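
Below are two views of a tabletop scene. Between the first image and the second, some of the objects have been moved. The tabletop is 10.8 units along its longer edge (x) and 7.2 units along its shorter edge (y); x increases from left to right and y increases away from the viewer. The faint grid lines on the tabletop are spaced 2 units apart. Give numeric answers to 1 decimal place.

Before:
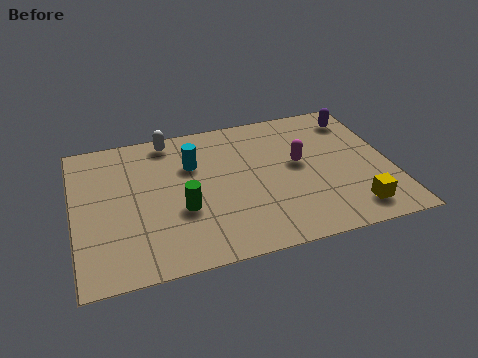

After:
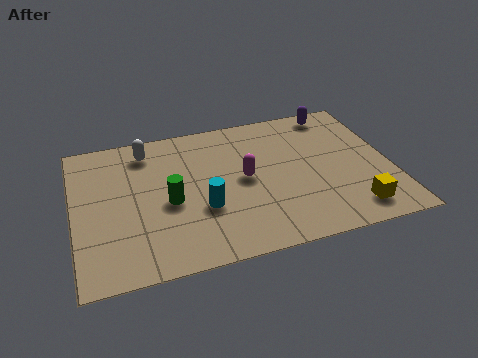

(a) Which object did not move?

the yellow cube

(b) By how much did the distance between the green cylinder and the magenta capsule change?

-1.7

Before: roughly 4.3 units apart; after: 2.6. That's 1.7 units closer together.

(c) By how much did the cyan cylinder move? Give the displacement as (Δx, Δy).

(0.2, -2.3)

The cyan cylinder was at about (4.1, 4.9) and moved to about (4.3, 2.6).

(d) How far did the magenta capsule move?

1.9

The magenta capsule was near (7.7, 4.0) before and (5.8, 3.7) after, so it travelled √(1.9² + 0.3²) ≈ 1.9 units.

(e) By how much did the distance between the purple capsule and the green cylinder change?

-0.3

Before: roughly 7.1 units apart; after: 6.8. That's 0.3 units closer together.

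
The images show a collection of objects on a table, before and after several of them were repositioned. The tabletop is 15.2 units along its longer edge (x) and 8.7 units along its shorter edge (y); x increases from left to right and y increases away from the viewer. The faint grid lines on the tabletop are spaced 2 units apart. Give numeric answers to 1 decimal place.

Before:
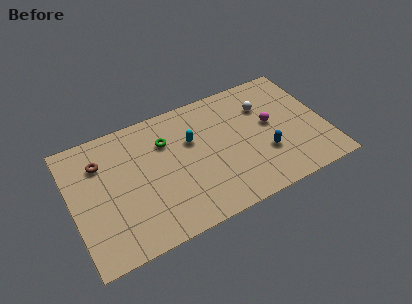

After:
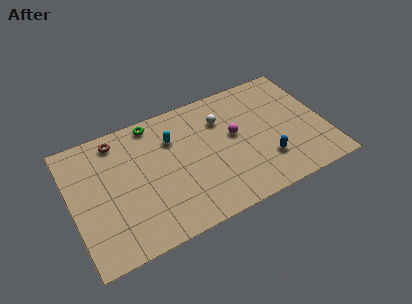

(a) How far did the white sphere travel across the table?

2.6

From (11.8, 6.2) to (9.2, 6.3), the white sphere covered √(2.6² + 0.1²) ≈ 2.6 units.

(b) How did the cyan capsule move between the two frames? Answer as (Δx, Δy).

(-1.1, 0.6)

From the two frames, the cyan capsule sits at roughly (7.3, 5.6) before and (6.2, 6.2) after.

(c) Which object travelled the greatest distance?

the white sphere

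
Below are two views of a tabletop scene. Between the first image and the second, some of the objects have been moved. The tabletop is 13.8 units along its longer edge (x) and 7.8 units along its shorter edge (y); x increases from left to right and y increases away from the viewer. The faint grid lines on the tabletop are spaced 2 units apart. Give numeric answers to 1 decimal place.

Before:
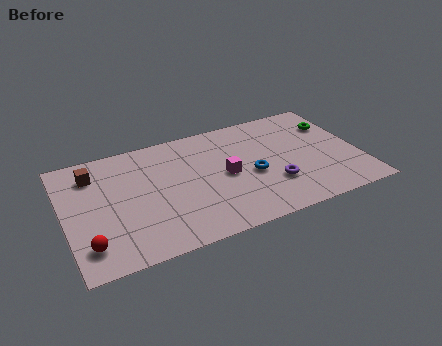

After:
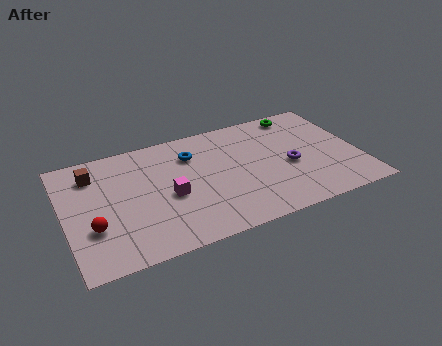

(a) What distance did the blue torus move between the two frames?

3.5

The blue torus moved from about (8.7, 3.4) to (6.1, 5.8), a distance of √(2.6² + 2.4²) ≈ 3.5.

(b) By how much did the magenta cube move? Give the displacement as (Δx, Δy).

(-2.7, -0.4)

From the two frames, the magenta cube sits at roughly (7.5, 3.8) before and (4.8, 3.4) after.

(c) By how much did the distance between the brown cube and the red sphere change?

-1.0

Before: roughly 4.5 units apart; after: 3.5. That's 1.0 units closer together.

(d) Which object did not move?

the brown cube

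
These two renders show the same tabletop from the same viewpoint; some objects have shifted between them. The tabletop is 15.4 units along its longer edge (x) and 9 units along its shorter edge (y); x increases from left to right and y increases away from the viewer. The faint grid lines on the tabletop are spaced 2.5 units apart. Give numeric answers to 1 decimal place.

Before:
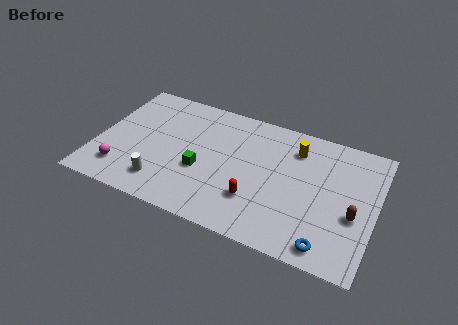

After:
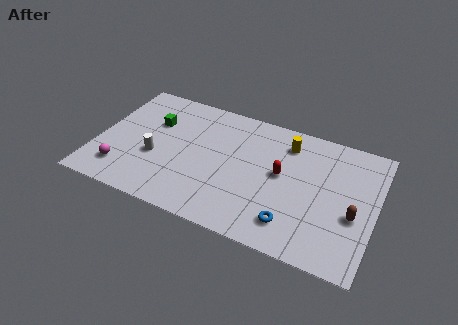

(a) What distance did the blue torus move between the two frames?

2.1

From (13.1, 1.1) to (11.1, 1.8), the blue torus covered √(2.0² + 0.7²) ≈ 2.1 units.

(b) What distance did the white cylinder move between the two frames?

1.8

From (3.9, 1.8) to (3.3, 3.5), the white cylinder covered √(0.6² + 1.7²) ≈ 1.8 units.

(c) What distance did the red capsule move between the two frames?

2.6

The red capsule was near (9.0, 2.6) before and (10.2, 4.9) after, so it travelled √(1.2² + 2.3²) ≈ 2.6 units.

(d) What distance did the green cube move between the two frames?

3.9

The green cube moved from about (5.9, 3.5) to (2.9, 6.0), a distance of √(3.0² + 2.5²) ≈ 3.9.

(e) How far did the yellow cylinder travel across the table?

0.5

The yellow cylinder was near (10.8, 7.0) before and (10.3, 7.2) after, so it travelled √(0.5² + 0.2²) ≈ 0.5 units.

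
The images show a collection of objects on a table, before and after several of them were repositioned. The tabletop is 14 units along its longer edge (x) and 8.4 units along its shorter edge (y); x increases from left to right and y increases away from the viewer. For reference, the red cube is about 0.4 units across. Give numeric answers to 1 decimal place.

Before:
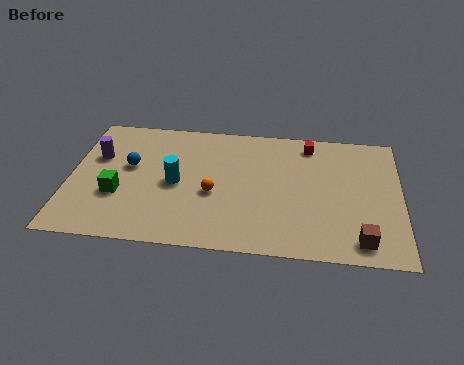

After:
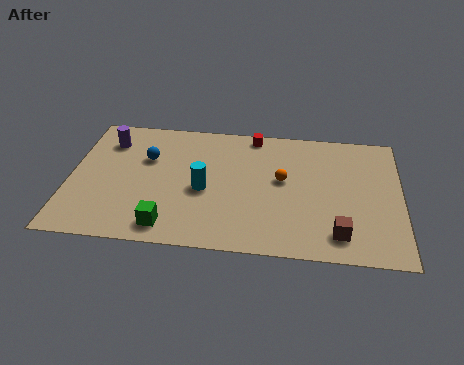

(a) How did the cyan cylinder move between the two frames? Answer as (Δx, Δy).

(1.2, -0.3)

The cyan cylinder started near (4.5, 4.0) and ended near (5.7, 3.7).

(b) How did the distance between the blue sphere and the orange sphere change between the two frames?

+2.0

Before: roughly 3.9 units apart; after: 5.9. That's 2.0 units further apart.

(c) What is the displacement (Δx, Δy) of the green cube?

(2.2, -1.8)

From the two frames, the green cube sits at roughly (2.1, 3.0) before and (4.3, 1.2) after.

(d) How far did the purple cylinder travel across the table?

1.2

The purple cylinder moved from about (1.1, 5.4) to (1.5, 6.5), a distance of √(0.4² + 1.1²) ≈ 1.2.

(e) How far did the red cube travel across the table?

2.4

From (10.1, 7.2) to (7.7, 7.6), the red cube covered √(2.4² + 0.4²) ≈ 2.4 units.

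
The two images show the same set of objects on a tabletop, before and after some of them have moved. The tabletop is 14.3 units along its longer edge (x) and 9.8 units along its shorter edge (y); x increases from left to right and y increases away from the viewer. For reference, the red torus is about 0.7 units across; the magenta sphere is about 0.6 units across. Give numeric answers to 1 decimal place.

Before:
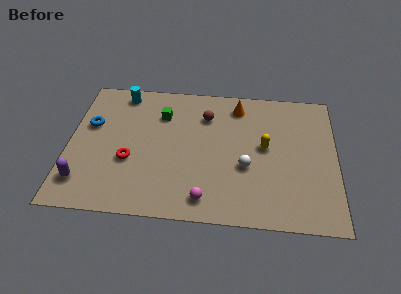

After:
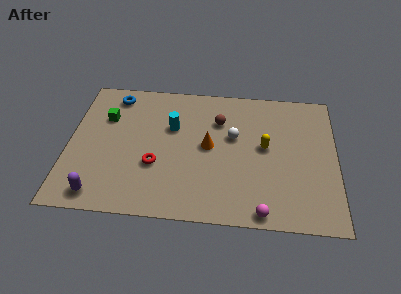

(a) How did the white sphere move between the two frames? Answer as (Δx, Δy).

(-0.7, 2.1)

The white sphere was at about (9.5, 3.8) and moved to about (8.8, 5.9).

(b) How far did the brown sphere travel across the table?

0.8

The brown sphere moved from about (7.3, 7.3) to (8.0, 7.0), a distance of √(0.7² + 0.3²) ≈ 0.8.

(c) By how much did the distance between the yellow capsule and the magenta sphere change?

-0.5

Before: roughly 5.0 units apart; after: 4.5. That's 0.5 units closer together.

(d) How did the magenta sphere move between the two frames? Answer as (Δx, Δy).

(3.0, -0.6)

From the two frames, the magenta sphere sits at roughly (7.4, 1.4) before and (10.4, 0.8) after.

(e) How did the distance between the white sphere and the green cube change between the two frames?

+1.2

Before: roughly 5.7 units apart; after: 6.9. That's 1.2 units further apart.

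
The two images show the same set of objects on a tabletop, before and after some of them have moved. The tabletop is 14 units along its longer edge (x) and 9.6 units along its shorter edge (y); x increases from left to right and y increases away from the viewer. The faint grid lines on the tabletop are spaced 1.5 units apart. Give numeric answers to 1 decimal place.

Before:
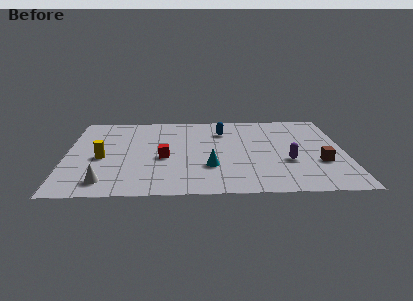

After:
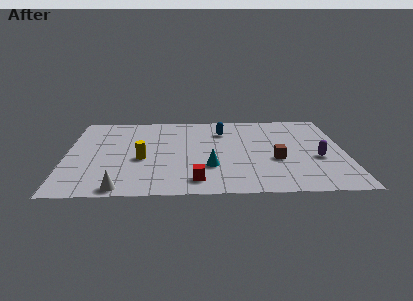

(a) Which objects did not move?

the blue capsule and the cyan cone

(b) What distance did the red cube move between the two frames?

3.1

From (4.9, 4.1) to (6.5, 1.5), the red cube covered √(1.6² + 2.6²) ≈ 3.1 units.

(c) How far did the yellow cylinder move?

2.0

The yellow cylinder moved from about (1.8, 4.2) to (3.8, 4.0), a distance of √(2.0² + 0.2²) ≈ 2.0.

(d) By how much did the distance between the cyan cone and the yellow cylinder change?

-2.0

Before: roughly 5.5 units apart; after: 3.5. That's 2.0 units closer together.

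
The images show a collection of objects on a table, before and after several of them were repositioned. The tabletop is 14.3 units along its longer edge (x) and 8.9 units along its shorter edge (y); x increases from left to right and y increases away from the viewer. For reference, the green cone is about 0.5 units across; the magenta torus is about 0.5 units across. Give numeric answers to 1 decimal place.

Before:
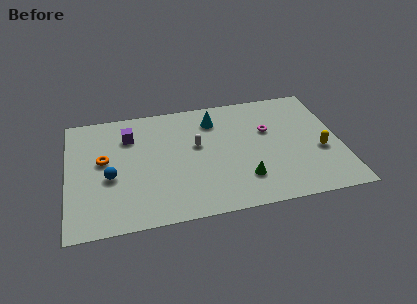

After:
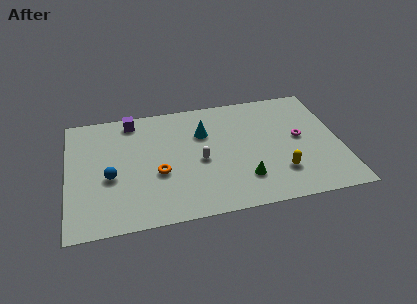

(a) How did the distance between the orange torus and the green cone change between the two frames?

-3.1

The distance was about 7.7 in the first image and 4.6 in the second, so they moved 3.1 units closer together.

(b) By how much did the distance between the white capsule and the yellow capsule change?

-2.2

They were about 6.6 units apart before and 4.4 after — 2.2 units closer together.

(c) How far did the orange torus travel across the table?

3.2

From (1.9, 5.0) to (4.7, 3.5), the orange torus covered √(2.8² + 1.5²) ≈ 3.2 units.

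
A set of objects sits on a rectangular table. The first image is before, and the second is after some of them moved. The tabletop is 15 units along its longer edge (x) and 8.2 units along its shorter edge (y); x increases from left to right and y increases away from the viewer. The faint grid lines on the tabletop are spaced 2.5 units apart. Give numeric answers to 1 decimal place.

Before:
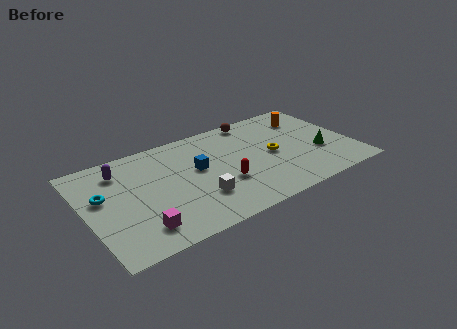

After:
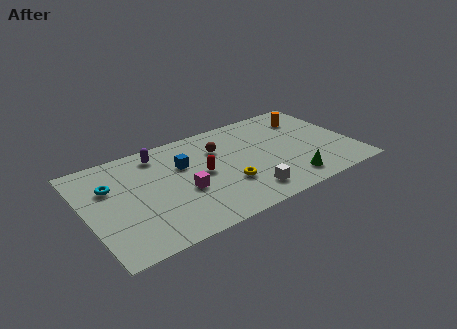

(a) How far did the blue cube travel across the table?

1.0

From (6.3, 4.7) to (5.6, 5.4), the blue cube covered √(0.7² + 0.7²) ≈ 1.0 units.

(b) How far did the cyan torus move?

0.8

The cyan torus was near (1.0, 4.9) before and (1.5, 5.5) after, so it travelled √(0.5² + 0.6²) ≈ 0.8 units.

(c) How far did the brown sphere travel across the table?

2.8

The brown sphere was near (10.0, 7.4) before and (7.7, 5.8) after, so it travelled √(2.3² + 1.6²) ≈ 2.8 units.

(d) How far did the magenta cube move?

3.2

From (2.6, 1.6) to (5.3, 3.3), the magenta cube covered √(2.7² + 1.7²) ≈ 3.2 units.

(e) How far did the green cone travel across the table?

2.6

The green cone moved from about (13.1, 3.0) to (11.0, 1.4), a distance of √(2.1² + 1.6²) ≈ 2.6.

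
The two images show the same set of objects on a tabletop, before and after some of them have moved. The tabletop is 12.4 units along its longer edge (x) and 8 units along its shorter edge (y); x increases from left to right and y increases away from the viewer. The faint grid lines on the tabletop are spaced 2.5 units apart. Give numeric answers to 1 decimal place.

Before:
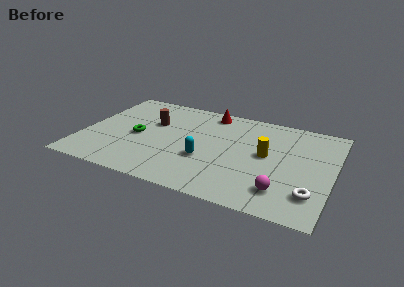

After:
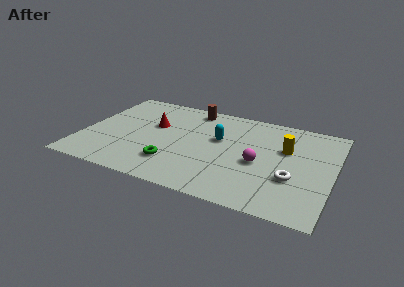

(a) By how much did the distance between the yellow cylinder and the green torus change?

-0.3

The distance was about 6.4 in the first image and 6.1 in the second, so they moved 0.3 units closer together.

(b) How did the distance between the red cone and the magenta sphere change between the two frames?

-1.1

They were about 6.7 units apart before and 5.6 after — 1.1 units closer together.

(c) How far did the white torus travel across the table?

1.3

From (11.5, 1.9) to (10.5, 2.8), the white torus covered √(1.0² + 0.9²) ≈ 1.3 units.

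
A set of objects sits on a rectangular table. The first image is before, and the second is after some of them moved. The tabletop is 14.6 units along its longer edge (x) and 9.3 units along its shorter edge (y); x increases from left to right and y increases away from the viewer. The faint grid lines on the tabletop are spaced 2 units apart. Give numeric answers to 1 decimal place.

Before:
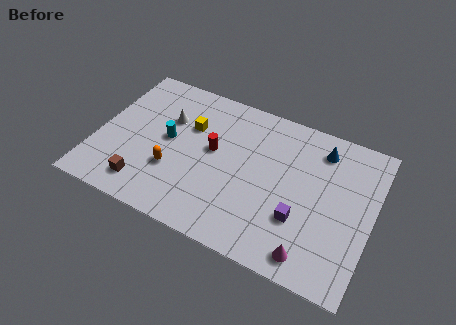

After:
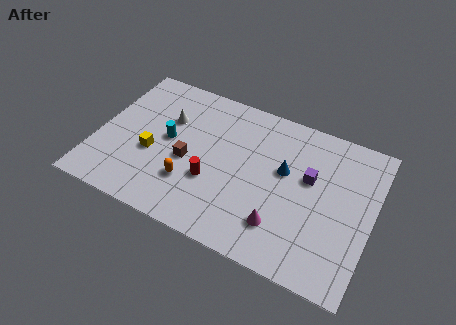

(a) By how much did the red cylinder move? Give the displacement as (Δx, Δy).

(0.2, -1.9)

From the two frames, the red cylinder sits at roughly (6.1, 5.2) before and (6.3, 3.3) after.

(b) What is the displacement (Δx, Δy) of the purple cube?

(0.2, 2.6)

From the two frames, the purple cube sits at roughly (11.0, 3.0) before and (11.2, 5.6) after.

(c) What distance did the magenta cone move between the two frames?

2.0

The magenta cone was near (11.8, 1.2) before and (10.1, 2.2) after, so it travelled √(1.7² + 1.0²) ≈ 2.0 units.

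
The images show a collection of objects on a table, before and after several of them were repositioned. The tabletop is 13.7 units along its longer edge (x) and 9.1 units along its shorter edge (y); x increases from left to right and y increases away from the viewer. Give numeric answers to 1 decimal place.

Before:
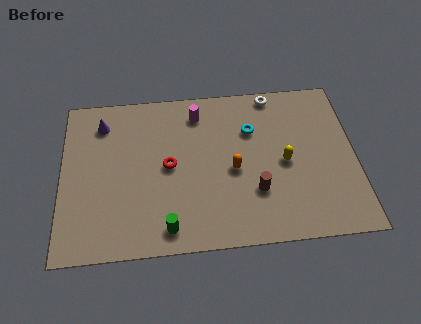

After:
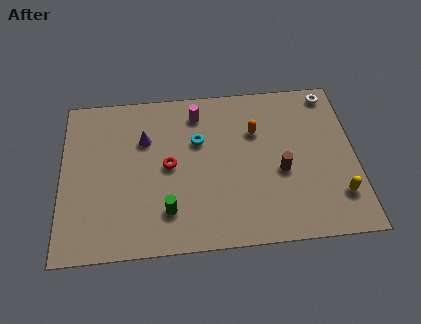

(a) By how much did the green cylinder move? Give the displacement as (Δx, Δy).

(0.0, 0.9)

From the two frames, the green cylinder sits at roughly (4.9, 1.2) before and (4.9, 2.1) after.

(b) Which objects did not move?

the magenta cylinder and the red torus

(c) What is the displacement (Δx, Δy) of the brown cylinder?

(1.2, 1.0)

The brown cylinder was at about (9.0, 2.8) and moved to about (10.2, 3.8).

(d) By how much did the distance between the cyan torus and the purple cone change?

-4.6

The distance was about 7.1 in the first image and 2.5 in the second, so they moved 4.6 units closer together.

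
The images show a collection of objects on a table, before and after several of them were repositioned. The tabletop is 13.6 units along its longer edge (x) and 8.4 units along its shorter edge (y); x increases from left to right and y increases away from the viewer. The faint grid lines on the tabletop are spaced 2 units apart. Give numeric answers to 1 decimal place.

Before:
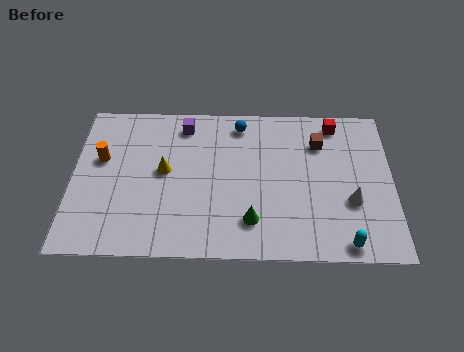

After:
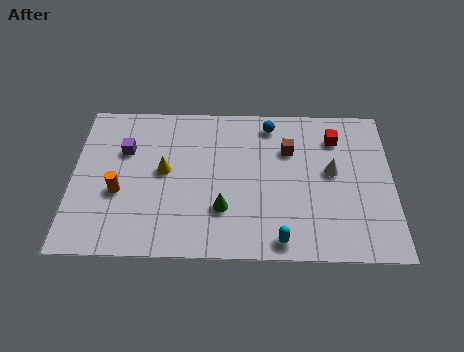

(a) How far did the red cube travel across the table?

0.8

From (11.2, 7.3) to (11.2, 6.5), the red cube covered √(0.0² + 0.8²) ≈ 0.8 units.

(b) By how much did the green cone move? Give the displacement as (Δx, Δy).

(-1.2, 0.6)

The green cone was at about (7.6, 1.9) and moved to about (6.4, 2.5).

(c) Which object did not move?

the yellow cone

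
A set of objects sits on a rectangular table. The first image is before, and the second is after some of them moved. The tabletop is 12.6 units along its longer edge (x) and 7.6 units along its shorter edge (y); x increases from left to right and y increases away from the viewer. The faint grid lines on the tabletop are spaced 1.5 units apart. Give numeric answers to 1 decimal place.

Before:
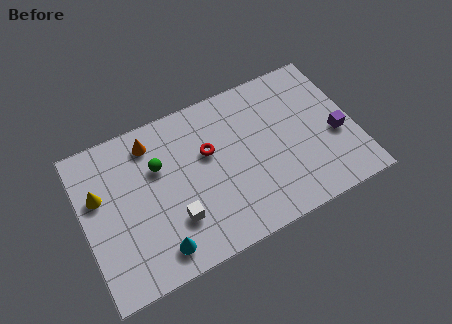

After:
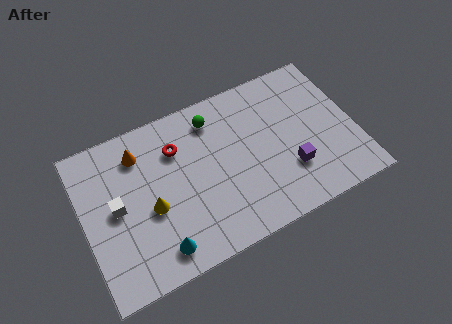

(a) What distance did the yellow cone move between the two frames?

2.7

From (0.8, 4.8) to (3.0, 3.2), the yellow cone covered √(2.2² + 1.6²) ≈ 2.7 units.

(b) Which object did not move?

the cyan cone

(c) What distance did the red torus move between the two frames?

1.6

The red torus was near (5.9, 4.7) before and (4.5, 5.5) after, so it travelled √(1.4² + 0.8²) ≈ 1.6 units.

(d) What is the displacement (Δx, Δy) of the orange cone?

(-0.6, -0.3)

From the two frames, the orange cone sits at roughly (3.4, 6.3) before and (2.8, 6.0) after.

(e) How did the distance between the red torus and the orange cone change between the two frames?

-1.2

They were about 3.0 units apart before and 1.8 after — 1.2 units closer together.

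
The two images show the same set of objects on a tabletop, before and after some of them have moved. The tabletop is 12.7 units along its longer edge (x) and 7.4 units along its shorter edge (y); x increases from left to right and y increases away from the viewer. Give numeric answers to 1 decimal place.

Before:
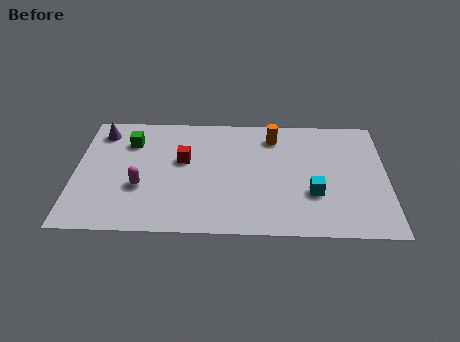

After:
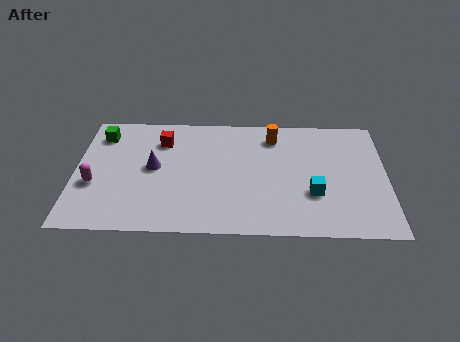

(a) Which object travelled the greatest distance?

the purple cone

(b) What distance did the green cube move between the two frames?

1.3

The green cube was near (2.2, 5.5) before and (1.0, 5.9) after, so it travelled √(1.2² + 0.4²) ≈ 1.3 units.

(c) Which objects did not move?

the cyan cube and the orange cylinder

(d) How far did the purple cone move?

3.1

The purple cone was near (1.0, 6.1) before and (3.2, 3.9) after, so it travelled √(2.2² + 2.2²) ≈ 3.1 units.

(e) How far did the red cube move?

1.5

The red cube moved from about (4.4, 4.4) to (3.5, 5.6), a distance of √(0.9² + 1.2²) ≈ 1.5.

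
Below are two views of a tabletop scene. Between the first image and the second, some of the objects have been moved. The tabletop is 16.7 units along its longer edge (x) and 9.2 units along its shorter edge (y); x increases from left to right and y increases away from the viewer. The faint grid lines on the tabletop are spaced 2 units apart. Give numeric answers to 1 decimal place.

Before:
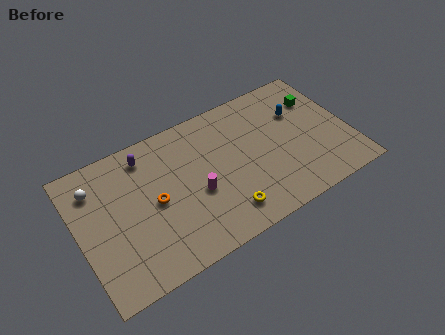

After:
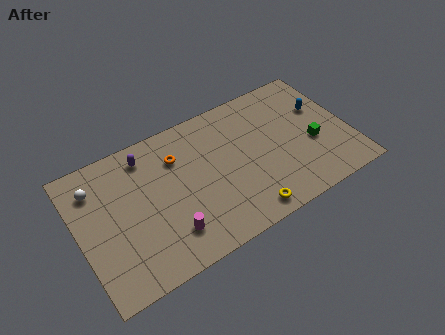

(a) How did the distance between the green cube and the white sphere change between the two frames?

-0.4

They were about 13.9 units apart before and 13.5 after — 0.4 units closer together.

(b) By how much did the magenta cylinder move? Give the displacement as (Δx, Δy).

(-2.0, -1.7)

From the two frames, the magenta cylinder sits at roughly (7.1, 3.8) before and (5.1, 2.1) after.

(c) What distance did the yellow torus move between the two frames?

1.3

The yellow torus was near (8.5, 1.7) before and (9.7, 1.1) after, so it travelled √(1.2² + 0.6²) ≈ 1.3 units.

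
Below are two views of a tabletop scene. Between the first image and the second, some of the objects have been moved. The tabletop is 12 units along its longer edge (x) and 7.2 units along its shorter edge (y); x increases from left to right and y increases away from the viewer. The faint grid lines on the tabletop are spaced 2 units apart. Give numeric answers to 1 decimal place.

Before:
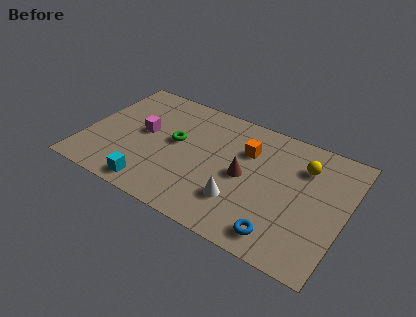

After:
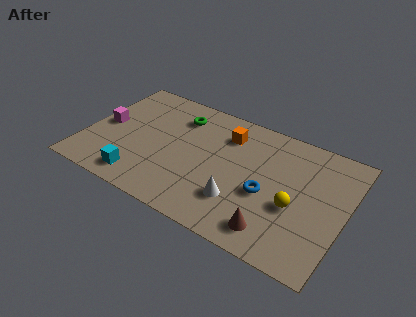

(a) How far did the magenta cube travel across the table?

1.8

From (2.6, 3.9) to (0.8, 3.6), the magenta cube covered √(1.8² + 0.3²) ≈ 1.8 units.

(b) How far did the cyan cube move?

0.6

From (3.5, 0.9) to (2.9, 1.1), the cyan cube covered √(0.6² + 0.2²) ≈ 0.6 units.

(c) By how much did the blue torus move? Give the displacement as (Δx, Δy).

(-0.9, 1.9)

From the two frames, the blue torus sits at roughly (9.4, 1.1) before and (8.5, 3.0) after.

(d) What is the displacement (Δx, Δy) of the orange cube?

(-1.0, 0.5)

From the two frames, the orange cube sits at roughly (7.3, 5.0) before and (6.3, 5.5) after.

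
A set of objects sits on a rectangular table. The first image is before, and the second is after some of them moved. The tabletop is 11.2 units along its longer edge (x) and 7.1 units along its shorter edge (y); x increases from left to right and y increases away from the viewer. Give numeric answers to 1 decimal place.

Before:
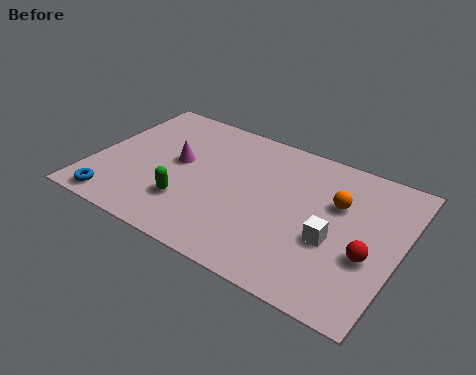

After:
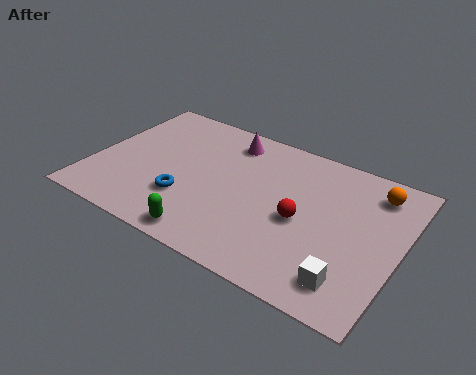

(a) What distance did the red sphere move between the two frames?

2.5

The red sphere was near (10.2, 2.7) before and (7.7, 3.2) after, so it travelled √(2.5² + 0.5²) ≈ 2.5 units.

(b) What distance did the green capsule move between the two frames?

1.6

From (3.7, 2.0) to (4.7, 0.8), the green capsule covered √(1.0² + 1.2²) ≈ 1.6 units.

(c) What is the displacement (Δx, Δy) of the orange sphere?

(1.2, 1.2)

The orange sphere was at about (8.8, 4.6) and moved to about (10.0, 5.8).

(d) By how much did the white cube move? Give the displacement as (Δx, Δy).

(0.8, -1.5)

The white cube started near (8.9, 2.8) and ended near (9.7, 1.3).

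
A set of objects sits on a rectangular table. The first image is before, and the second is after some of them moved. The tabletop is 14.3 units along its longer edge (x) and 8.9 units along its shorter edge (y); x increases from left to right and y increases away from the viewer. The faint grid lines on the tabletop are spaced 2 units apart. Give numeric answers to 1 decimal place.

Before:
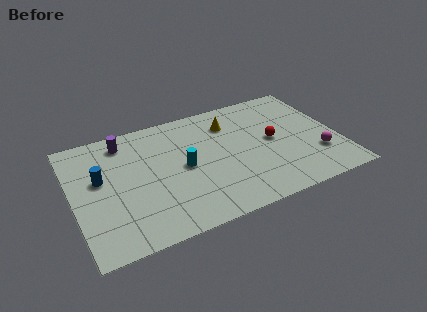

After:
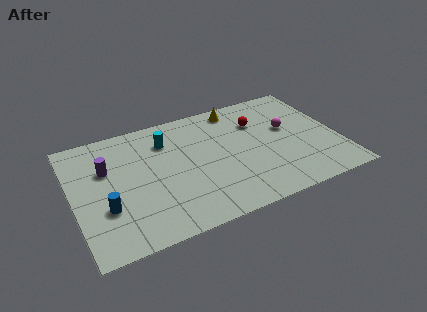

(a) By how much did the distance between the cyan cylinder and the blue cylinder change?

+0.7

The distance was about 4.5 in the first image and 5.2 in the second, so they moved 0.7 units further apart.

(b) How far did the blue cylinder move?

2.2

The blue cylinder moved from about (1.5, 5.2) to (1.6, 3.0), a distance of √(0.1² + 2.2²) ≈ 2.2.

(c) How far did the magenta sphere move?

2.9

The magenta sphere was near (13.0, 2.6) before and (11.7, 5.2) after, so it travelled √(1.3² + 2.6²) ≈ 2.9 units.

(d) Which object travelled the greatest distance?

the magenta sphere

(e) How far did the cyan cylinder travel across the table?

2.4

From (5.9, 4.4) to (5.2, 6.7), the cyan cylinder covered √(0.7² + 2.3²) ≈ 2.4 units.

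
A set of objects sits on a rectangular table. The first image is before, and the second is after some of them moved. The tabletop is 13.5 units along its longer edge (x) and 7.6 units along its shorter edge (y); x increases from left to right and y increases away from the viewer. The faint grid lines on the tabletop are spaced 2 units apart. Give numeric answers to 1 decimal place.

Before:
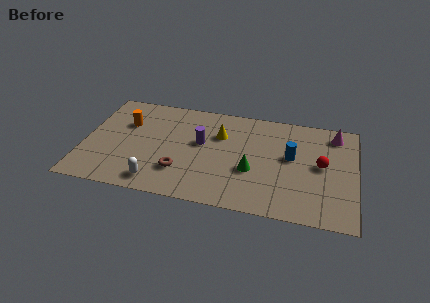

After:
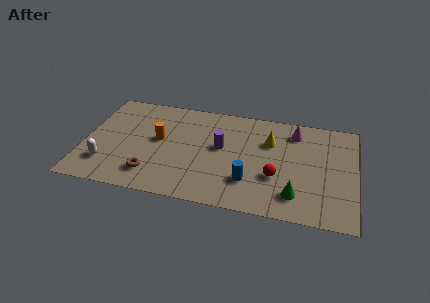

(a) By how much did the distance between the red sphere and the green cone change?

-2.1

The distance was about 3.6 in the first image and 1.5 in the second, so they moved 2.1 units closer together.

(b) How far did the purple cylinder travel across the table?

1.0

The purple cylinder was near (5.8, 4.4) before and (6.8, 4.3) after, so it travelled √(1.0² + 0.1²) ≈ 1.0 units.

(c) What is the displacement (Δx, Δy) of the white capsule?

(-2.6, 0.8)

The white capsule was at about (3.8, 1.1) and moved to about (1.2, 1.9).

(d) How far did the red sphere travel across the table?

2.6

From (11.8, 4.0) to (9.6, 2.7), the red sphere covered √(2.2² + 1.3²) ≈ 2.6 units.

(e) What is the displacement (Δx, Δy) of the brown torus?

(-1.4, -0.5)

The brown torus started near (4.9, 2.1) and ended near (3.5, 1.6).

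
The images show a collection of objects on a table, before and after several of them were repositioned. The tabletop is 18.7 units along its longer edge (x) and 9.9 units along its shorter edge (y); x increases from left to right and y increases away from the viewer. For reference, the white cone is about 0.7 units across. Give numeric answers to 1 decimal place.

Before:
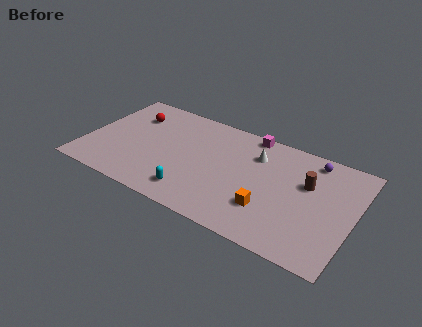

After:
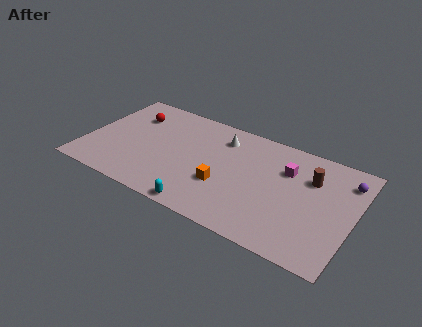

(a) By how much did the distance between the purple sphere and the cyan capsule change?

+1.3

Before: roughly 10.1 units apart; after: 11.4. That's 1.3 units further apart.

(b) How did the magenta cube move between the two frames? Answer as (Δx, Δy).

(2.9, -2.2)

The magenta cube started near (11.0, 9.1) and ended near (13.9, 6.9).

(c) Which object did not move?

the red sphere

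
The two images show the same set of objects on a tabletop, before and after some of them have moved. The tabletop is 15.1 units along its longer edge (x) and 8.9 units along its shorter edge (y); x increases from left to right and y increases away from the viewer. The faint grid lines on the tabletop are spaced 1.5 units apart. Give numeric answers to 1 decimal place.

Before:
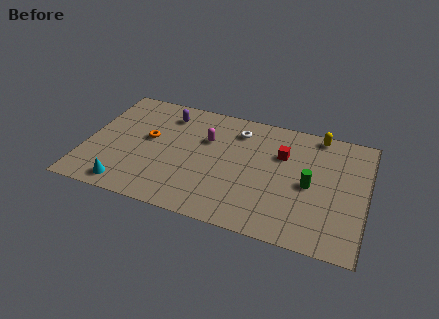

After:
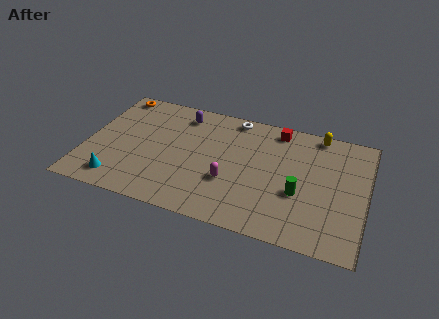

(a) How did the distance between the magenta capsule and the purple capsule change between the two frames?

+2.6

Before: roughly 2.6 units apart; after: 5.2. That's 2.6 units further apart.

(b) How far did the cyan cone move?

0.6

The cyan cone moved from about (2.5, 1.1) to (2.0, 1.4), a distance of √(0.5² + 0.3²) ≈ 0.6.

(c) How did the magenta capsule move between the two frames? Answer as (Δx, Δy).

(1.5, -2.8)

The magenta capsule was at about (6.4, 5.9) and moved to about (7.9, 3.1).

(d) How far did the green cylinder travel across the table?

0.9

The green cylinder was near (12.1, 4.2) before and (11.6, 3.4) after, so it travelled √(0.5² + 0.8²) ≈ 0.9 units.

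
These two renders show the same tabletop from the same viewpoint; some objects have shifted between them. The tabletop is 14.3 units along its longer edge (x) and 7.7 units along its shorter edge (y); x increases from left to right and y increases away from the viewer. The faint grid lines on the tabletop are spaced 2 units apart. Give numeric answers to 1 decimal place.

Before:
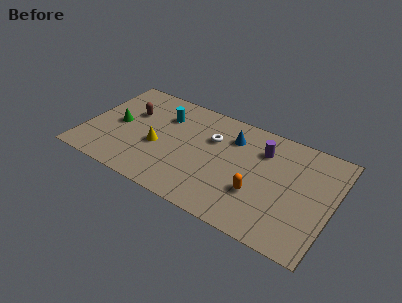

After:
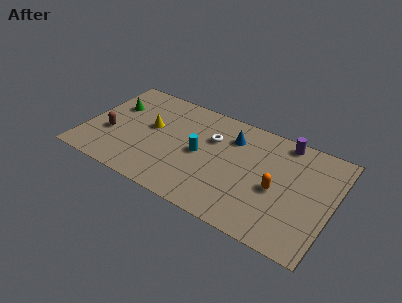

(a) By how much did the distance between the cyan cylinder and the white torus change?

-1.4

They were about 2.9 units apart before and 1.5 after — 1.4 units closer together.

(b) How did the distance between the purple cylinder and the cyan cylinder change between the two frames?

-0.3

They were about 5.8 units apart before and 5.5 after — 0.3 units closer together.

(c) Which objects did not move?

the white torus and the blue cone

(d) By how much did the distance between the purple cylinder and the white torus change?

+1.4

Before: roughly 2.9 units apart; after: 4.3. That's 1.4 units further apart.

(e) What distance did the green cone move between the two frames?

1.4

The green cone moved from about (1.8, 3.8) to (1.4, 5.1), a distance of √(0.4² + 1.3²) ≈ 1.4.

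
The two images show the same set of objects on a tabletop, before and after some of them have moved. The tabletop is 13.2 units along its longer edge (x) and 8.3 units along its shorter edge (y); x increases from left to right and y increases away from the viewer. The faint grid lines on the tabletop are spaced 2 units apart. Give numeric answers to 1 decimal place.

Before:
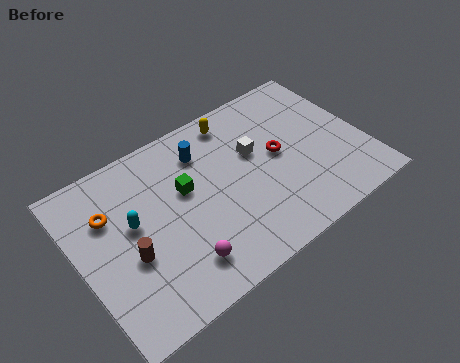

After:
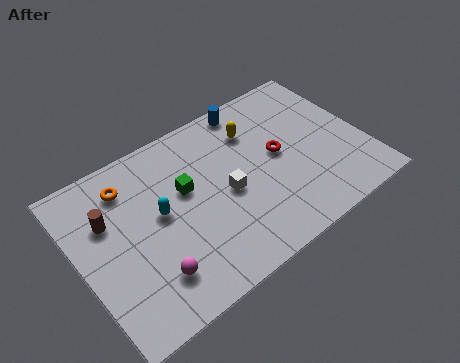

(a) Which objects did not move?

the red torus and the green cube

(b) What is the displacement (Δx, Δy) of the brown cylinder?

(-0.6, 2.2)

From the two frames, the brown cylinder sits at roughly (2.1, 3.3) before and (1.5, 5.5) after.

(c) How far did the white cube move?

2.1

The white cube was near (8.3, 5.1) before and (6.7, 3.8) after, so it travelled √(1.6² + 1.3²) ≈ 2.1 units.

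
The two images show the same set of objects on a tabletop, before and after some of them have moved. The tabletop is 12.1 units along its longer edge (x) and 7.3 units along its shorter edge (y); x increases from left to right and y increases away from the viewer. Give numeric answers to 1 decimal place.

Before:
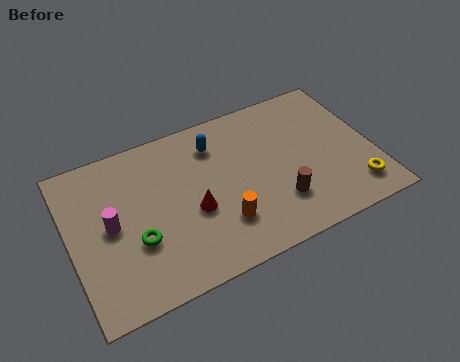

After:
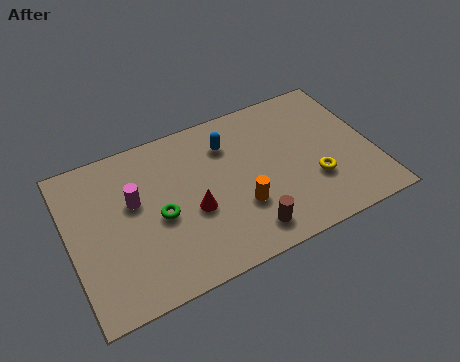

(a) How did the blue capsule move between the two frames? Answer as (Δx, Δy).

(0.5, -0.2)

The blue capsule started near (6.0, 5.7) and ended near (6.5, 5.5).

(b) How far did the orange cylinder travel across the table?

0.9

The orange cylinder moved from about (5.8, 2.0) to (6.6, 2.4), a distance of √(0.8² + 0.4²) ≈ 0.9.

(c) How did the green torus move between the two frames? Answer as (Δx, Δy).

(1.0, 0.7)

The green torus was at about (2.5, 2.6) and moved to about (3.5, 3.3).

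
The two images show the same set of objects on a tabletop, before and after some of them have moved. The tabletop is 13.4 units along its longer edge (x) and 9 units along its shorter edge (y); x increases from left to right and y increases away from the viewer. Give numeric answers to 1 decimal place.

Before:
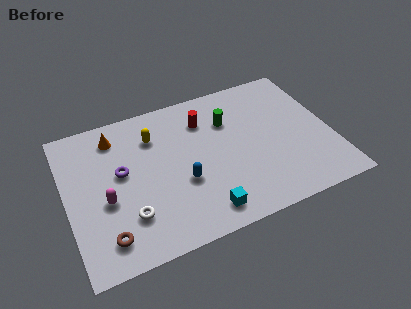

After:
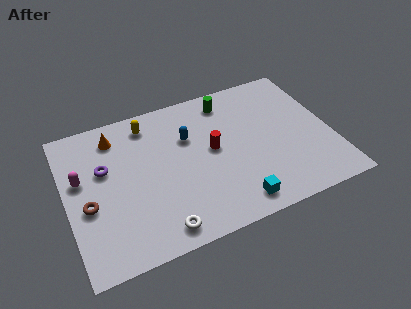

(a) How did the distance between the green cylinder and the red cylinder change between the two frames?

+1.7

Before: roughly 1.3 units apart; after: 3.0. That's 1.7 units further apart.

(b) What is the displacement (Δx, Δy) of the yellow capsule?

(-0.2, 0.9)

The yellow capsule was at about (4.6, 6.7) and moved to about (4.4, 7.6).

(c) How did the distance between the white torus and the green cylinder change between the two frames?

+1.0

Before: roughly 6.7 units apart; after: 7.7. That's 1.0 units further apart.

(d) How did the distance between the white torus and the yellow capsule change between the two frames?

+1.9

The distance was about 4.6 in the first image and 6.5 in the second, so they moved 1.9 units further apart.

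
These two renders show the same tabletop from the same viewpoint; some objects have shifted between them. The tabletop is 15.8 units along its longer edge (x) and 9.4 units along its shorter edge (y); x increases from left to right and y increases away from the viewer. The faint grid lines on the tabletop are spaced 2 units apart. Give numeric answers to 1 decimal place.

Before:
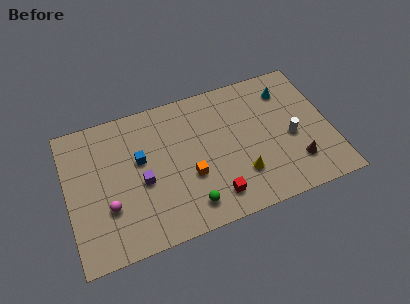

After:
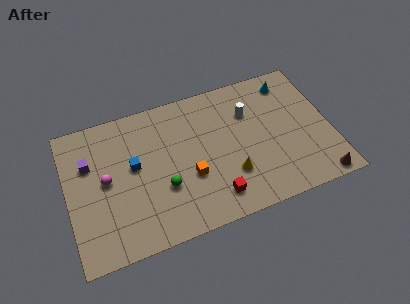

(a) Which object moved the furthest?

the purple cube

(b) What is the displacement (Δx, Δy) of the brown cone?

(1.2, -1.5)

From the two frames, the brown cone sits at roughly (13.5, 2.3) before and (14.7, 0.8) after.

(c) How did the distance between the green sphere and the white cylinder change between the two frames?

-0.5

They were about 6.9 units apart before and 6.4 after — 0.5 units closer together.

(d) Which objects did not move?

the red cube and the orange cube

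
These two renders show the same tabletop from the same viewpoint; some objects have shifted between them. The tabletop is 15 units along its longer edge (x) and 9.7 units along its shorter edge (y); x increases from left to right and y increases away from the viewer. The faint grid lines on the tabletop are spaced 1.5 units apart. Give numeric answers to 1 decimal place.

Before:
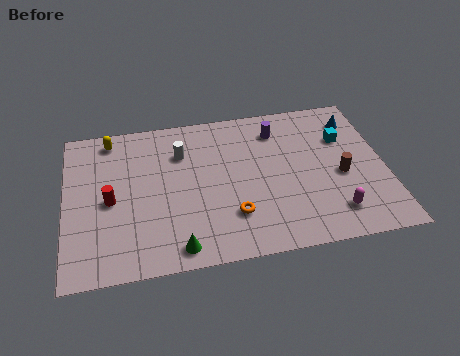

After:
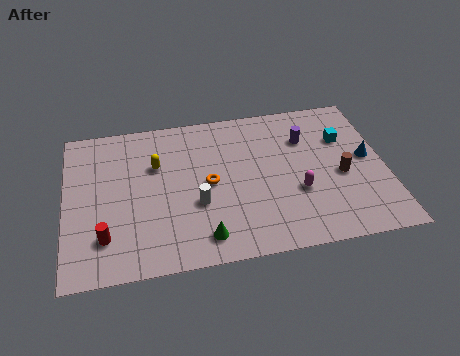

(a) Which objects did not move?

the cyan cube and the brown cylinder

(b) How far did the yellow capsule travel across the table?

3.0

The yellow capsule moved from about (2.2, 8.5) to (4.3, 6.4), a distance of √(2.1² + 2.1²) ≈ 3.0.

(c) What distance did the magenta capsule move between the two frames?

2.3

The magenta capsule was near (12.4, 1.9) before and (10.8, 3.5) after, so it travelled √(1.6² + 1.6²) ≈ 2.3 units.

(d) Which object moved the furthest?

the white cylinder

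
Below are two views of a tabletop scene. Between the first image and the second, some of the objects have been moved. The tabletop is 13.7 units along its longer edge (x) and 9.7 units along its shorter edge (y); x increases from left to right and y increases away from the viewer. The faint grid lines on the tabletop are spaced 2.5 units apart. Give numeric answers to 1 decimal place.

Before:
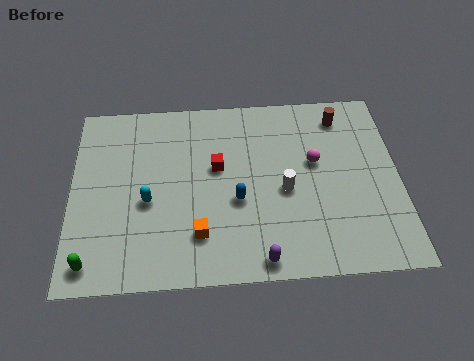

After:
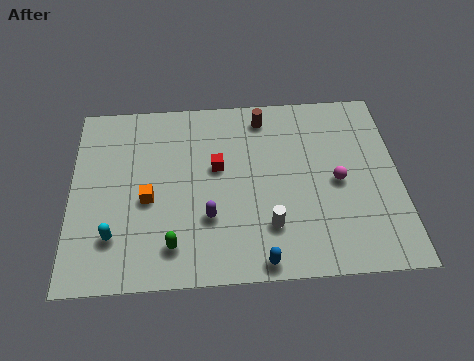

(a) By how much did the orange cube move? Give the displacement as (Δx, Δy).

(-2.1, 1.9)

The orange cube was at about (5.3, 2.3) and moved to about (3.2, 4.2).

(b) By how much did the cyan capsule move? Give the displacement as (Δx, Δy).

(-1.4, -1.7)

From the two frames, the cyan capsule sits at roughly (3.2, 4.1) before and (1.8, 2.4) after.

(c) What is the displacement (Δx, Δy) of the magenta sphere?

(0.9, -1.1)

The magenta sphere started near (10.2, 5.7) and ended near (11.1, 4.6).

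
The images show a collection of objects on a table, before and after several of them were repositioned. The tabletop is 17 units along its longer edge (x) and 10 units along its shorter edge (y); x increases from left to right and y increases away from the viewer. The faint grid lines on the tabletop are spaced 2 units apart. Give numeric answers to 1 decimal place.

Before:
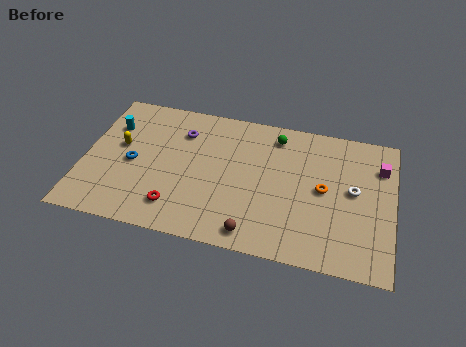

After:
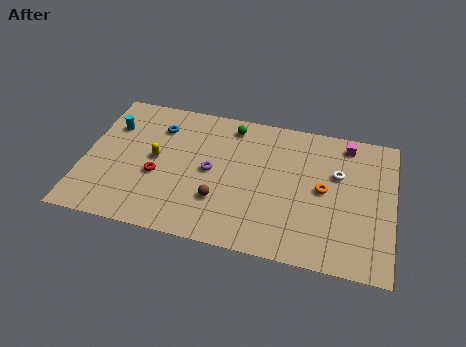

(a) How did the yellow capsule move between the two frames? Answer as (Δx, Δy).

(2.0, -0.5)

The yellow capsule was at about (1.9, 5.7) and moved to about (3.9, 5.2).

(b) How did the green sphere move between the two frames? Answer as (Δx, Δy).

(-2.5, 0.2)

The green sphere was at about (10.4, 8.4) and moved to about (7.9, 8.6).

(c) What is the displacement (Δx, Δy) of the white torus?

(-0.9, 1.0)

The white torus started near (14.8, 5.4) and ended near (13.9, 6.4).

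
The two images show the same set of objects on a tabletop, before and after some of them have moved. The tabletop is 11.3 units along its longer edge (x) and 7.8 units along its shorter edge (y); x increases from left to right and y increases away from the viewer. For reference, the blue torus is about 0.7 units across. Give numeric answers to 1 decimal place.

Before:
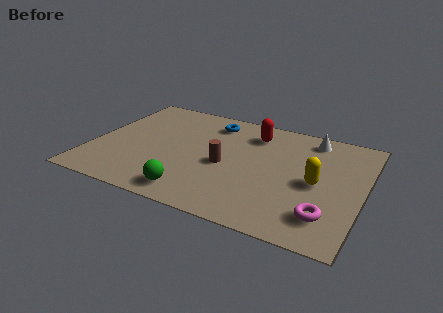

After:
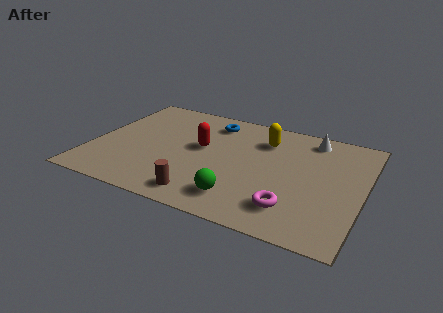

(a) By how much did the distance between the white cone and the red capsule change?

+2.5

They were about 2.5 units apart before and 5.0 after — 2.5 units further apart.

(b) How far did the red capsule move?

2.7

The red capsule was near (6.5, 6.2) before and (4.5, 4.4) after, so it travelled √(2.0² + 1.8²) ≈ 2.7 units.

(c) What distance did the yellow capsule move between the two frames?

3.3

From (9.4, 3.7) to (7.0, 5.9), the yellow capsule covered √(2.4² + 2.2²) ≈ 3.3 units.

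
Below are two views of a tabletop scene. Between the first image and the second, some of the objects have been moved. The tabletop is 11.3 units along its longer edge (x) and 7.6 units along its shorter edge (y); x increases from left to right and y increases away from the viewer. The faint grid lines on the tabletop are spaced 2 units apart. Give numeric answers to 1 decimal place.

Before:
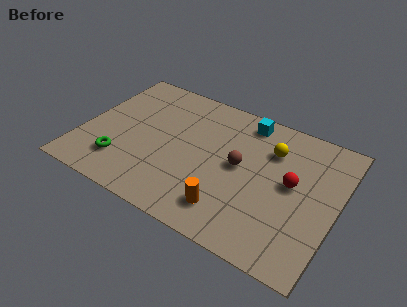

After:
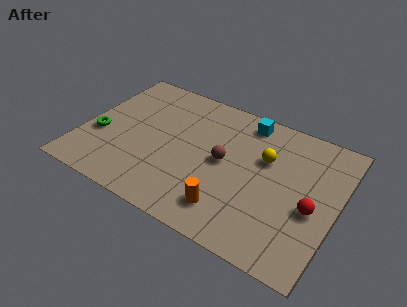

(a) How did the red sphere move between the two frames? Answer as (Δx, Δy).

(1.0, -0.9)

From the two frames, the red sphere sits at roughly (9.3, 4.1) before and (10.3, 3.2) after.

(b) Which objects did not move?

the cyan cube and the orange cylinder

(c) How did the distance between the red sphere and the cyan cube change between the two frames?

+1.3

Before: roughly 3.5 units apart; after: 4.8. That's 1.3 units further apart.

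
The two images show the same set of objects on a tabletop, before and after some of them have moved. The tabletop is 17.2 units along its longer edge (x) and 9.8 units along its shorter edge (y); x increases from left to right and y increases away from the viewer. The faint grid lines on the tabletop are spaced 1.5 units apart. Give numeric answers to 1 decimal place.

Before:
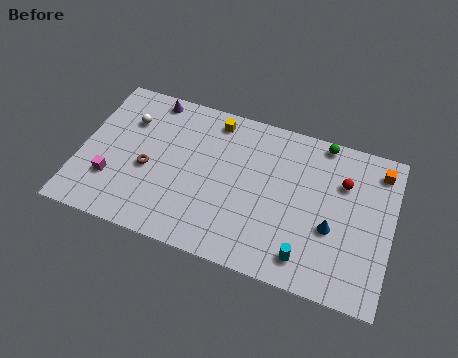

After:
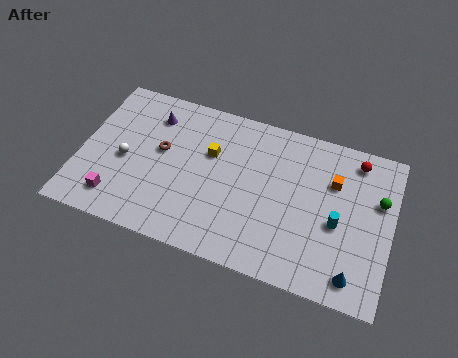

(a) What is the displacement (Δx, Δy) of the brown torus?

(0.6, 1.4)

The brown torus was at about (3.8, 4.2) and moved to about (4.4, 5.6).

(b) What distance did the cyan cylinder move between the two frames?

3.0

From (12.8, 1.6) to (14.3, 4.2), the cyan cylinder covered √(1.5² + 2.6²) ≈ 3.0 units.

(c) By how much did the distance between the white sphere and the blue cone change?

+1.2

The distance was about 12.0 in the first image and 13.2 in the second, so they moved 1.2 units further apart.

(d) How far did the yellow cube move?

2.2

The yellow cube moved from about (7.1, 8.5) to (7.1, 6.3), a distance of √(0.0² + 2.2²) ≈ 2.2.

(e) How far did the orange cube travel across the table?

2.8

From (16.3, 8.2) to (13.9, 6.7), the orange cube covered √(2.4² + 1.5²) ≈ 2.8 units.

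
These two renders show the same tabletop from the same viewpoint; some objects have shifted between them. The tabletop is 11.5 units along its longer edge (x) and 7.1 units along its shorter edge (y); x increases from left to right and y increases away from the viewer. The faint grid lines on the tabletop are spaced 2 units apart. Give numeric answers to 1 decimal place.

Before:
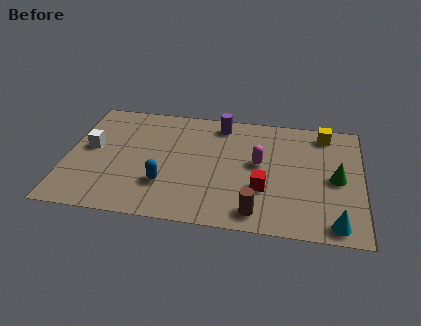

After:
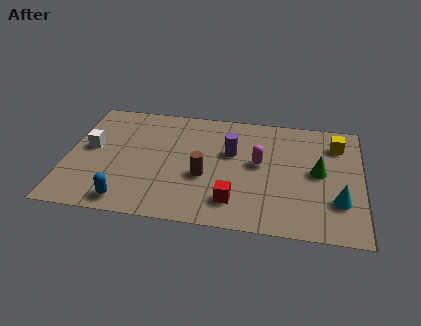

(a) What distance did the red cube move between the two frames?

1.4

From (7.7, 2.4) to (6.6, 1.5), the red cube covered √(1.1² + 0.9²) ≈ 1.4 units.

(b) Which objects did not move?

the magenta capsule and the white cube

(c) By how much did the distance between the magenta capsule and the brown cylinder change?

-0.5

They were about 2.9 units apart before and 2.4 after — 0.5 units closer together.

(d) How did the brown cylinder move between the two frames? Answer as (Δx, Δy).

(-2.1, 1.8)

The brown cylinder was at about (7.5, 1.0) and moved to about (5.4, 2.8).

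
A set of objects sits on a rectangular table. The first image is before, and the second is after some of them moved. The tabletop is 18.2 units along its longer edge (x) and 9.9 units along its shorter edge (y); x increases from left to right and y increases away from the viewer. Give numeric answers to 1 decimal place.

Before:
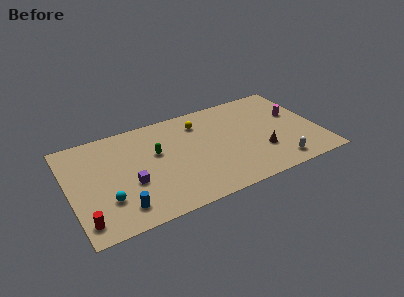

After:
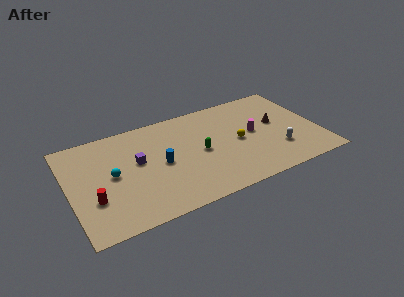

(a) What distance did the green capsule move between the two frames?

3.3

From (6.4, 6.0) to (9.5, 4.8), the green capsule covered √(3.1² + 1.2²) ≈ 3.3 units.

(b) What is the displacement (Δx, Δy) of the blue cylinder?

(3.2, 3.0)

The blue cylinder was at about (3.4, 1.8) and moved to about (6.6, 4.8).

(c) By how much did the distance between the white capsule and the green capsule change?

-3.7

The distance was about 9.6 in the first image and 5.9 in the second, so they moved 3.7 units closer together.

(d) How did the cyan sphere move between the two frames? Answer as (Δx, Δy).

(0.6, 2.2)

The cyan sphere was at about (2.5, 2.9) and moved to about (3.1, 5.1).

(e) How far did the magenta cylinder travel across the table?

3.3

The magenta cylinder was near (16.7, 6.0) before and (13.5, 5.2) after, so it travelled √(3.2² + 0.8²) ≈ 3.3 units.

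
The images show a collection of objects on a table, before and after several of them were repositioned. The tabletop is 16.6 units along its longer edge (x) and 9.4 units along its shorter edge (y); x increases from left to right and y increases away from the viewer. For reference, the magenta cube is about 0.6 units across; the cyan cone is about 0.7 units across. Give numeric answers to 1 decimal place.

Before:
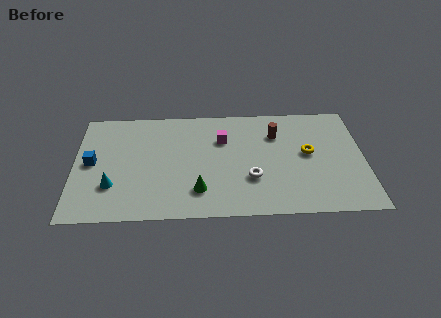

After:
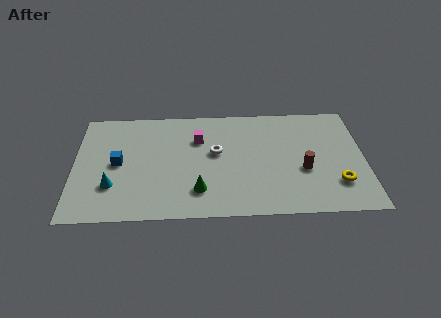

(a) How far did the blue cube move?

1.5

The blue cube moved from about (1.0, 4.8) to (2.5, 4.7), a distance of √(1.5² + 0.1²) ≈ 1.5.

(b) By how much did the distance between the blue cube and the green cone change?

-1.4

Before: roughly 6.6 units apart; after: 5.2. That's 1.4 units closer together.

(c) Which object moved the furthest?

the brown cylinder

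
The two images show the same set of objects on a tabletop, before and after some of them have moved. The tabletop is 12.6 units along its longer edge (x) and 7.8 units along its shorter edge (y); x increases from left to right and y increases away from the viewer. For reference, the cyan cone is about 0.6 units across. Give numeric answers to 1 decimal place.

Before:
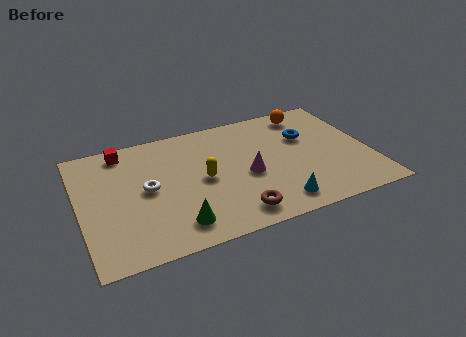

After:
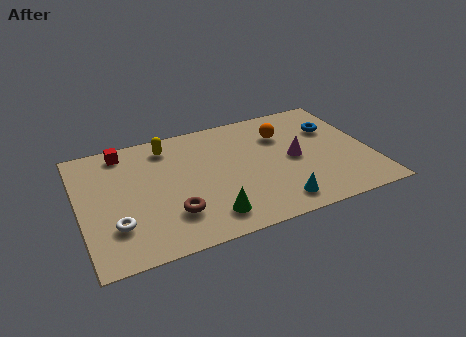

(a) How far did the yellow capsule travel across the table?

3.0

The yellow capsule moved from about (5.3, 3.8) to (4.0, 6.5), a distance of √(1.3² + 2.7²) ≈ 3.0.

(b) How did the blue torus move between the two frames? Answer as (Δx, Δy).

(1.2, 0.2)

The blue torus started near (10.0, 5.1) and ended near (11.2, 5.3).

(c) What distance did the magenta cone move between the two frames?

2.1

The magenta cone moved from about (7.2, 3.4) to (9.3, 3.8), a distance of √(2.1² + 0.4²) ≈ 2.1.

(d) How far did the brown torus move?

2.8

The brown torus was near (6.4, 1.2) before and (3.8, 2.1) after, so it travelled √(2.6² + 0.9²) ≈ 2.8 units.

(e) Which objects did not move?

the cyan cone and the red cube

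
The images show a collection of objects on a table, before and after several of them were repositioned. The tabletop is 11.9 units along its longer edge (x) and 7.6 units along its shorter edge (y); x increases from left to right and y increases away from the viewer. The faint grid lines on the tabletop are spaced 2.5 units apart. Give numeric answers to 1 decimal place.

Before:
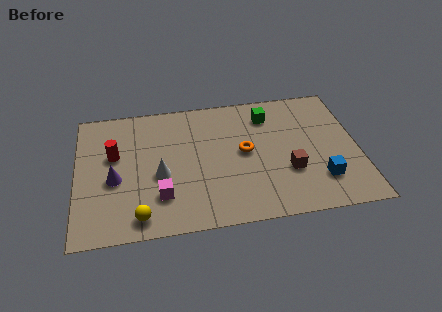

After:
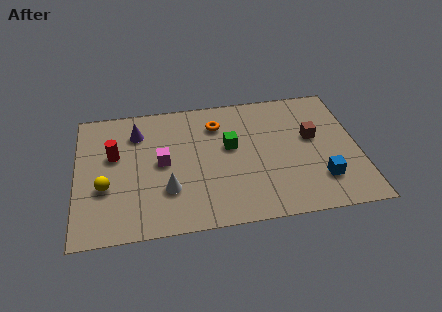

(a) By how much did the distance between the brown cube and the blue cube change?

+1.0

Before: roughly 1.5 units apart; after: 2.5. That's 1.0 units further apart.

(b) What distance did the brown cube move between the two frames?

2.1

From (8.9, 2.6) to (10.0, 4.4), the brown cube covered √(1.1² + 1.8²) ≈ 2.1 units.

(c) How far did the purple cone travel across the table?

2.8

The purple cone moved from about (1.6, 3.2) to (2.6, 5.8), a distance of √(1.0² + 2.6²) ≈ 2.8.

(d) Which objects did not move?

the red cylinder and the blue cube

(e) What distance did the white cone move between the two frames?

0.9

From (3.5, 3.2) to (3.8, 2.3), the white cone covered √(0.3² + 0.9²) ≈ 0.9 units.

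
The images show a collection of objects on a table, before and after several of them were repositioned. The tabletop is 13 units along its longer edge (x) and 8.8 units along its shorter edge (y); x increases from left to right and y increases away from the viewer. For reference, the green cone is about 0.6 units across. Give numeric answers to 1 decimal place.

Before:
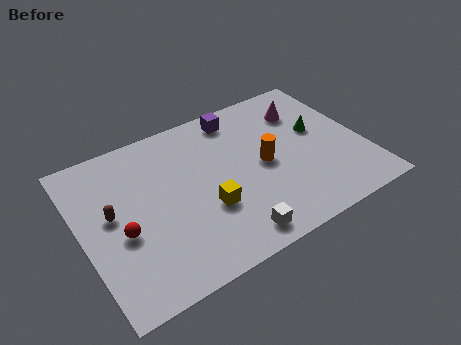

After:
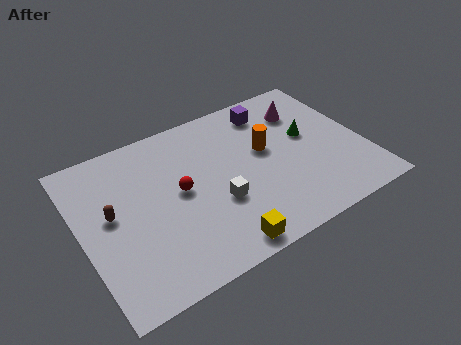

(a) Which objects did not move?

the brown capsule and the magenta cone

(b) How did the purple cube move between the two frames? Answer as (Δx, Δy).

(1.5, -0.3)

The purple cube started near (7.7, 7.6) and ended near (9.2, 7.3).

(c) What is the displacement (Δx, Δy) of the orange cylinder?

(0.2, 0.8)

The orange cylinder was at about (8.4, 4.3) and moved to about (8.6, 5.1).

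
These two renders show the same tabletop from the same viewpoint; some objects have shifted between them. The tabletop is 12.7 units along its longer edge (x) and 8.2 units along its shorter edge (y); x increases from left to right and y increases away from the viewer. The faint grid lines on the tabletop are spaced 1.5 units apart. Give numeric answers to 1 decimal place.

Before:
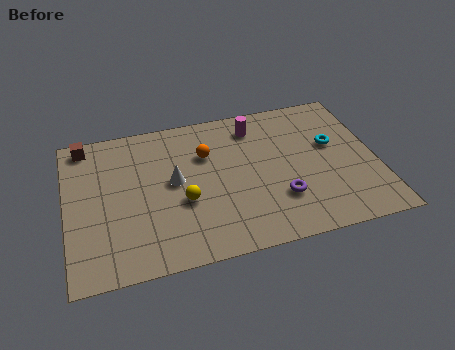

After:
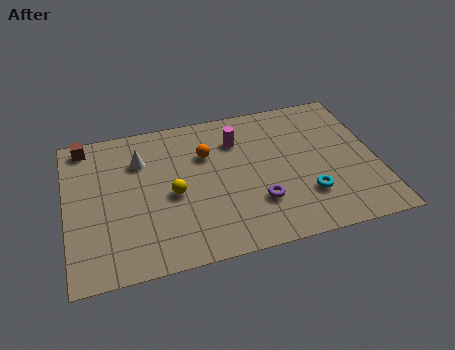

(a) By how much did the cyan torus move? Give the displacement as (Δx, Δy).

(-1.3, -2.6)

The cyan torus was at about (11.0, 4.9) and moved to about (9.7, 2.3).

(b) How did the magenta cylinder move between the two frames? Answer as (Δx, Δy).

(-0.8, -0.6)

The magenta cylinder was at about (7.9, 6.7) and moved to about (7.1, 6.1).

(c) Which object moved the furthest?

the cyan torus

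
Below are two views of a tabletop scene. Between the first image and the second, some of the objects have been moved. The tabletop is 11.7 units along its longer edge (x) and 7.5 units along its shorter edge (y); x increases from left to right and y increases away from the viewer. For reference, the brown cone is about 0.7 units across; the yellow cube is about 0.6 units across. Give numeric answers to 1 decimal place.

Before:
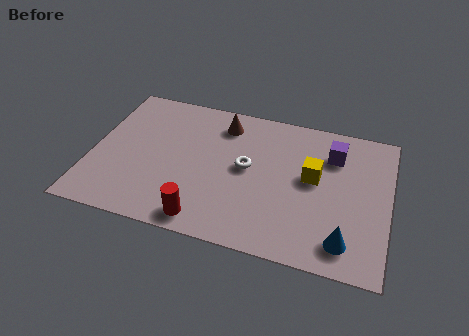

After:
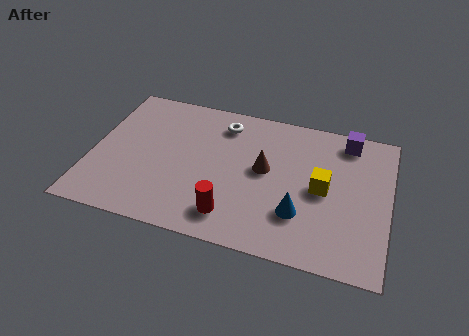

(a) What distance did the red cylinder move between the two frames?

1.1

The red cylinder moved from about (4.7, 0.9) to (5.7, 1.4), a distance of √(1.0² + 0.5²) ≈ 1.1.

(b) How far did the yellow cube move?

0.6

The yellow cube moved from about (8.7, 4.2) to (9.1, 3.7), a distance of √(0.4² + 0.5²) ≈ 0.6.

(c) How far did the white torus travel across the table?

2.4

From (6.1, 4.0) to (5.0, 6.1), the white torus covered √(1.1² + 2.1²) ≈ 2.4 units.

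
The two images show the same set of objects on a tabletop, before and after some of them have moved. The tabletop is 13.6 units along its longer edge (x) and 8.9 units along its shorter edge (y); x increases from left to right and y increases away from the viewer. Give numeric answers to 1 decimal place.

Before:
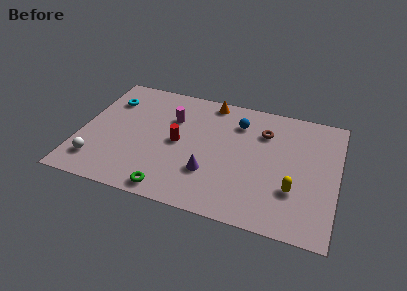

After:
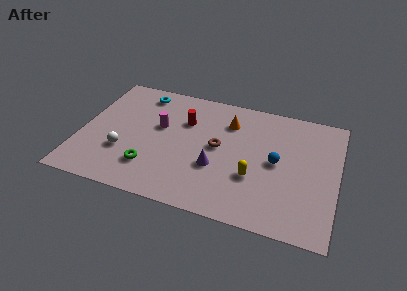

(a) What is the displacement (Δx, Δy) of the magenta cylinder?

(-0.6, -0.8)

From the two frames, the magenta cylinder sits at roughly (4.7, 6.1) before and (4.1, 5.3) after.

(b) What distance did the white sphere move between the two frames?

1.7

The white sphere was near (1.1, 1.8) before and (2.4, 2.9) after, so it travelled √(1.3² + 1.1²) ≈ 1.7 units.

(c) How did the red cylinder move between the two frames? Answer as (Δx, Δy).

(0.2, 1.7)

The red cylinder was at about (5.2, 4.4) and moved to about (5.4, 6.1).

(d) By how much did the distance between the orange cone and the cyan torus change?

-0.6

Before: roughly 5.5 units apart; after: 4.9. That's 0.6 units closer together.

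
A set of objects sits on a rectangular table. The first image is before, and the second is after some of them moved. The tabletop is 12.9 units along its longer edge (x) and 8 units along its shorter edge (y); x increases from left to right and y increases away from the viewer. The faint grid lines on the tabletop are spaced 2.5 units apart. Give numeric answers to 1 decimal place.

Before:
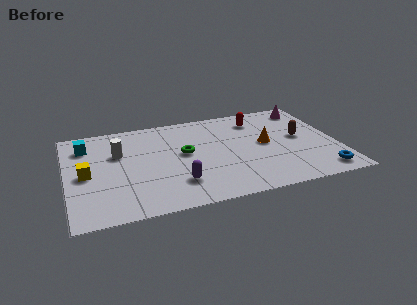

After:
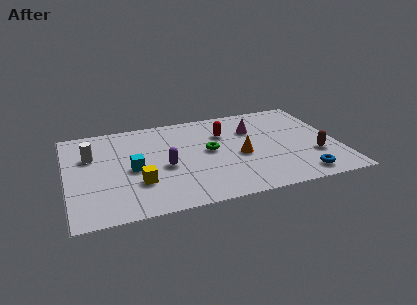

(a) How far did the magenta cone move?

3.0

The magenta cone moved from about (11.8, 6.8) to (9.0, 5.6), a distance of √(2.8² + 1.2²) ≈ 3.0.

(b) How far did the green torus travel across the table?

1.2

From (5.6, 4.4) to (6.8, 4.3), the green torus covered √(1.2² + 0.1²) ≈ 1.2 units.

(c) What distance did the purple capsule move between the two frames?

1.6

From (5.1, 2.0) to (4.6, 3.5), the purple capsule covered √(0.5² + 1.5²) ≈ 1.6 units.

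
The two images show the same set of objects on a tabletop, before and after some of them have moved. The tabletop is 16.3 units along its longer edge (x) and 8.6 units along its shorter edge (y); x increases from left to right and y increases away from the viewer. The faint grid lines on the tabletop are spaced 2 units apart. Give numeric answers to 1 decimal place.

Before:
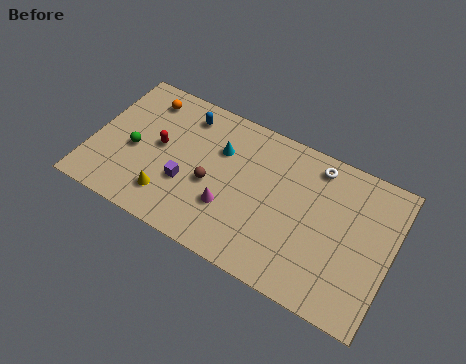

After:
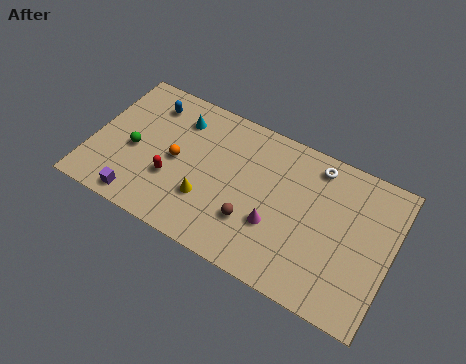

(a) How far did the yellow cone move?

2.2

The yellow cone moved from about (4.5, 1.9) to (6.5, 2.7), a distance of √(2.0² + 0.8²) ≈ 2.2.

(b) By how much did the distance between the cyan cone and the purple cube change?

+2.7

They were about 3.2 units apart before and 5.9 after — 2.7 units further apart.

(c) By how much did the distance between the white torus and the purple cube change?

+3.1

They were about 7.9 units apart before and 11.0 after — 3.1 units further apart.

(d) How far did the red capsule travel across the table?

1.8

The red capsule moved from about (3.6, 4.6) to (4.5, 3.0), a distance of √(0.9² + 1.6²) ≈ 1.8.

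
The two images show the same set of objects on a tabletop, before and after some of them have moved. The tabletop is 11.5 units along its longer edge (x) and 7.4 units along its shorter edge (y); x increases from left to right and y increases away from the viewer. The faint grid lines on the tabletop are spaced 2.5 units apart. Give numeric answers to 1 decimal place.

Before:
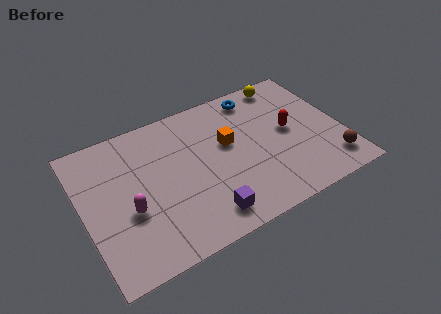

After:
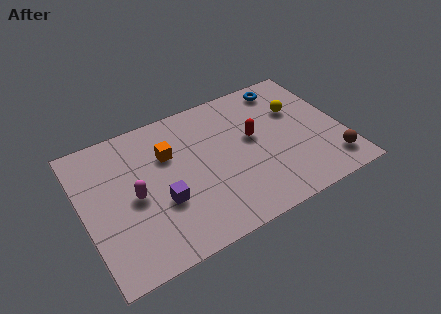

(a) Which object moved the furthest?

the orange cube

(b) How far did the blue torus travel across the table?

1.3

The blue torus moved from about (8.1, 6.4) to (9.4, 6.4), a distance of √(1.3² + 0.0²) ≈ 1.3.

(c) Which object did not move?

the brown sphere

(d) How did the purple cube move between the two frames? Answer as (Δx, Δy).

(-1.7, 1.5)

The purple cube was at about (5.0, 1.2) and moved to about (3.3, 2.7).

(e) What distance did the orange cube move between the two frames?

2.7

From (6.5, 4.4) to (3.9, 5.0), the orange cube covered √(2.6² + 0.6²) ≈ 2.7 units.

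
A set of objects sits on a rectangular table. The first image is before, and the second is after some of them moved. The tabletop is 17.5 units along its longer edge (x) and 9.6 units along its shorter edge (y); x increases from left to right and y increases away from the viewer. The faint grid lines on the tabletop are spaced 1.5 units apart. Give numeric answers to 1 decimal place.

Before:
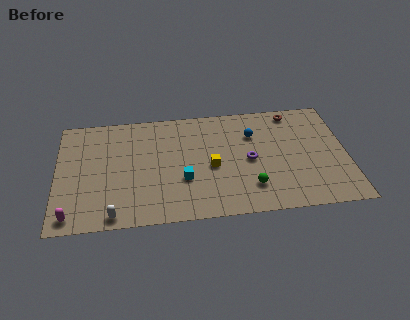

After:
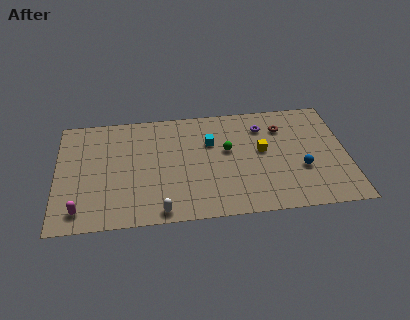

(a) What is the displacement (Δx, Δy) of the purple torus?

(0.9, 2.8)

From the two frames, the purple torus sits at roughly (11.6, 4.6) before and (12.5, 7.4) after.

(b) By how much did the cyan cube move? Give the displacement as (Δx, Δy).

(1.7, 3.0)

The cyan cube was at about (7.6, 3.4) and moved to about (9.3, 6.4).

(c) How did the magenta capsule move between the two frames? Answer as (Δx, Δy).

(0.5, 0.4)

The magenta capsule started near (0.9, 1.1) and ended near (1.4, 1.5).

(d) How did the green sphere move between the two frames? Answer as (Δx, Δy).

(-1.3, 3.3)

The green sphere was at about (11.6, 2.3) and moved to about (10.3, 5.6).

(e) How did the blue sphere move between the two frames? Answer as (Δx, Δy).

(2.8, -3.3)

From the two frames, the blue sphere sits at roughly (11.9, 6.8) before and (14.7, 3.5) after.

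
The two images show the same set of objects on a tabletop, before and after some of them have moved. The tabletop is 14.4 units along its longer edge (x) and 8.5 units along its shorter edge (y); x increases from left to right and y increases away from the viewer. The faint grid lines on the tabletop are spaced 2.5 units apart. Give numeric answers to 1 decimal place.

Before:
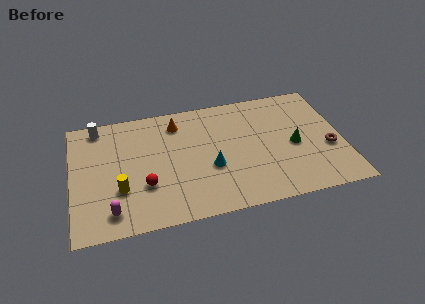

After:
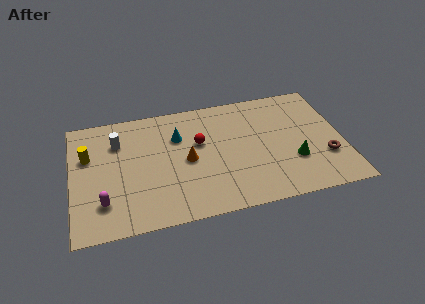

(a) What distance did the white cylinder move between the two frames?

1.6

The white cylinder moved from about (1.5, 7.5) to (2.5, 6.2), a distance of √(1.0² + 1.3²) ≈ 1.6.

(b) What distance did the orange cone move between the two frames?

2.8

From (5.7, 6.9) to (6.1, 4.1), the orange cone covered √(0.4² + 2.8²) ≈ 2.8 units.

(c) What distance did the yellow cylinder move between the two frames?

3.1

From (2.5, 2.8) to (0.9, 5.5), the yellow cylinder covered √(1.6² + 2.7²) ≈ 3.1 units.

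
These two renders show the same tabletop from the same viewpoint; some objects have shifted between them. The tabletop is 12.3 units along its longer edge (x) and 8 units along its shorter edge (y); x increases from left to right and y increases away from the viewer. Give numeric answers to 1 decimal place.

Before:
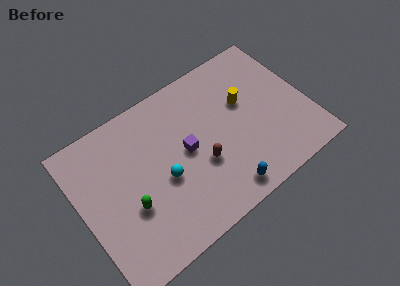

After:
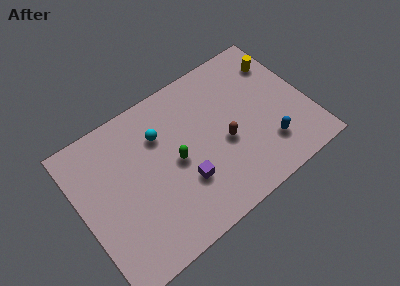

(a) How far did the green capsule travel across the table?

2.8

The green capsule was near (2.4, 3.0) before and (5.1, 3.9) after, so it travelled √(2.7² + 0.9²) ≈ 2.8 units.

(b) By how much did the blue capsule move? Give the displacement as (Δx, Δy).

(2.7, 1.0)

From the two frames, the blue capsule sits at roughly (7.1, 1.0) before and (9.8, 2.0) after.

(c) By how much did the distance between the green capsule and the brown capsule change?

-1.3

They were about 3.9 units apart before and 2.6 after — 1.3 units closer together.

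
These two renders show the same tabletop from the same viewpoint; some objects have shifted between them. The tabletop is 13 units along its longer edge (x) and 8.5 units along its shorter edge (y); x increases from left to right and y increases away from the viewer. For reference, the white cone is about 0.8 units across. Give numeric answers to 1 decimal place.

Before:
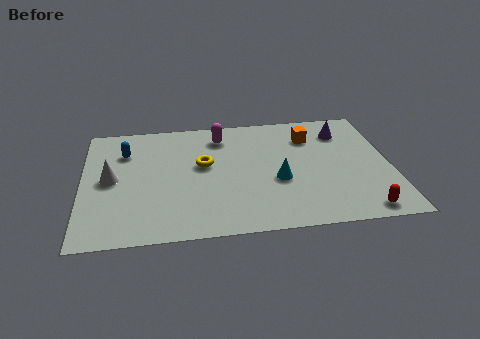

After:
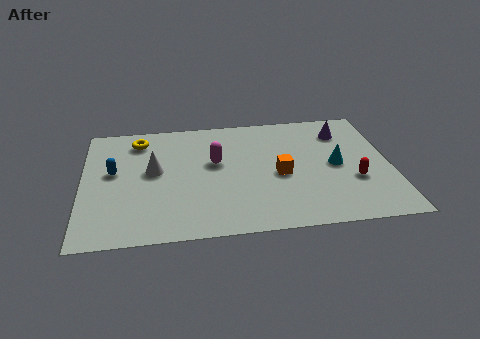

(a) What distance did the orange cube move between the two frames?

3.0

The orange cube moved from about (9.7, 6.4) to (8.3, 3.8), a distance of √(1.4² + 2.6²) ≈ 3.0.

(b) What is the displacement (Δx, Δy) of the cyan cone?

(2.5, 0.8)

From the two frames, the cyan cone sits at roughly (8.2, 3.4) before and (10.7, 4.2) after.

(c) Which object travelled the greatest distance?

the yellow torus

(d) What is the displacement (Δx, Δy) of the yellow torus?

(-2.7, 2.1)

The yellow torus started near (5.1, 4.9) and ended near (2.4, 7.0).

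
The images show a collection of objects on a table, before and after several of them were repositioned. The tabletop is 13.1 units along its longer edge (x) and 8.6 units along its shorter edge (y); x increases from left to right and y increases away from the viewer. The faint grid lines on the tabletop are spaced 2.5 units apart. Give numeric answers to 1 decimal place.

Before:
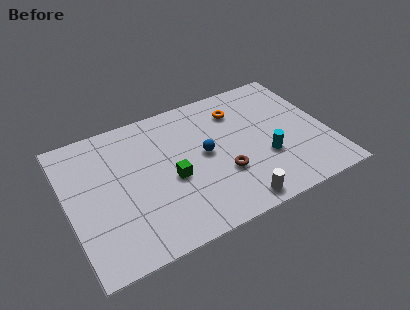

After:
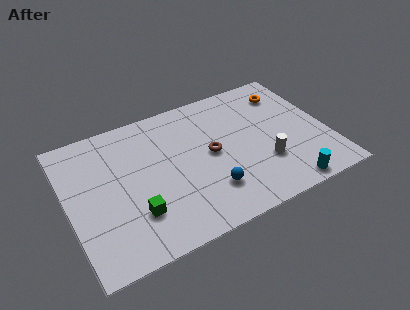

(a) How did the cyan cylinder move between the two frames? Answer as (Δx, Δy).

(0.7, -2.2)

From the two frames, the cyan cylinder sits at roughly (9.8, 3.0) before and (10.5, 0.8) after.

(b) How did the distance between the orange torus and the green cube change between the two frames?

+4.7

Before: roughly 4.8 units apart; after: 9.5. That's 4.7 units further apart.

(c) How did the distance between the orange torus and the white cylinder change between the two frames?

-1.3

They were about 5.8 units apart before and 4.5 after — 1.3 units closer together.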